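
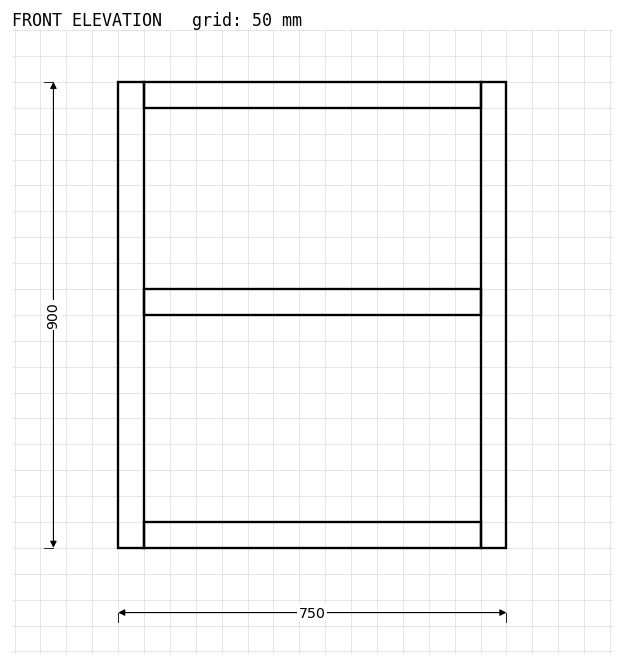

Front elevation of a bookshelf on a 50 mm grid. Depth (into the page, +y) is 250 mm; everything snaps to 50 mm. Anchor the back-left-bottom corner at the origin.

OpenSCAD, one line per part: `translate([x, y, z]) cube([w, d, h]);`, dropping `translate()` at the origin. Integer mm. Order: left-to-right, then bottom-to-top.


cube([50, 250, 900]);
translate([50, 0, 0]) cube([650, 250, 50]);
translate([50, 0, 450]) cube([650, 250, 50]);
translate([50, 0, 850]) cube([650, 250, 50]);
translate([700, 0, 0]) cube([50, 250, 900]);


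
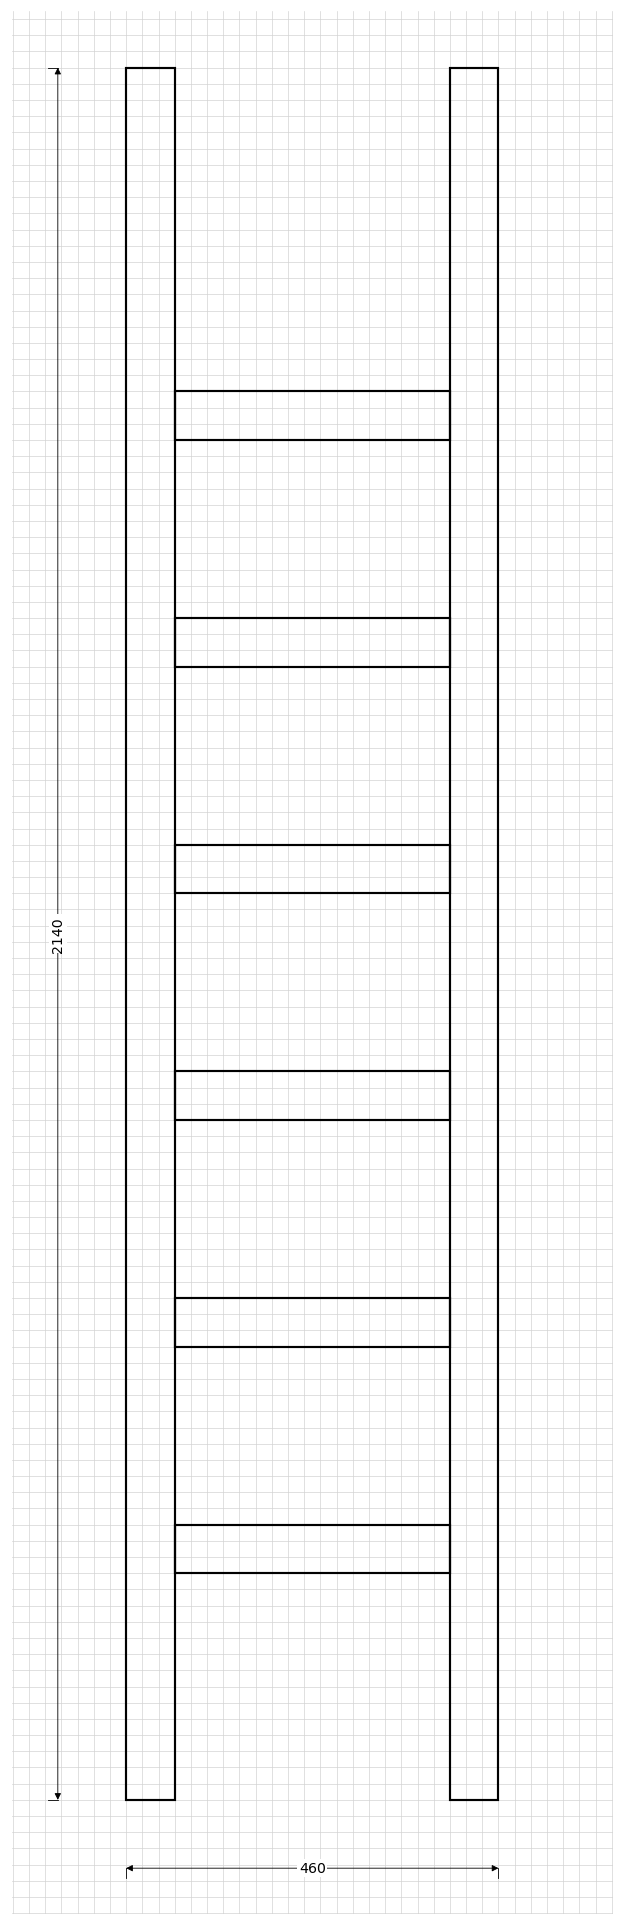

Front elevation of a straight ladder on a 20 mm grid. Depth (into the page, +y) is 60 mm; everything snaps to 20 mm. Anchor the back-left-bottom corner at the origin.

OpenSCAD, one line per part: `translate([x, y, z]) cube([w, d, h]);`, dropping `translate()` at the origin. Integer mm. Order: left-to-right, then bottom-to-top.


cube([60, 60, 2140]);
translate([60, 0, 280]) cube([340, 60, 60]);
translate([60, 0, 560]) cube([340, 60, 60]);
translate([60, 0, 840]) cube([340, 60, 60]);
translate([60, 0, 1120]) cube([340, 60, 60]);
translate([60, 0, 1400]) cube([340, 60, 60]);
translate([60, 0, 1680]) cube([340, 60, 60]);
translate([400, 0, 0]) cube([60, 60, 2140]);


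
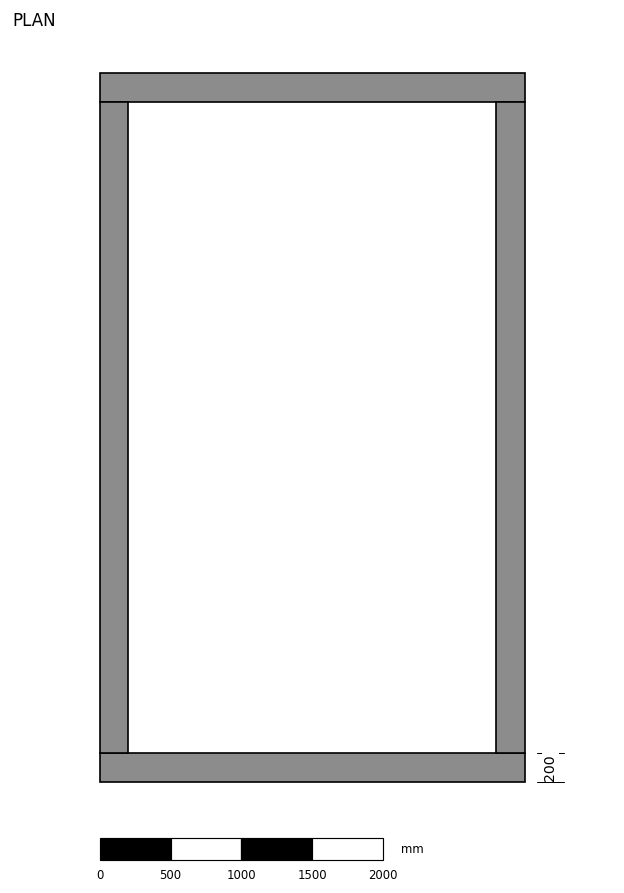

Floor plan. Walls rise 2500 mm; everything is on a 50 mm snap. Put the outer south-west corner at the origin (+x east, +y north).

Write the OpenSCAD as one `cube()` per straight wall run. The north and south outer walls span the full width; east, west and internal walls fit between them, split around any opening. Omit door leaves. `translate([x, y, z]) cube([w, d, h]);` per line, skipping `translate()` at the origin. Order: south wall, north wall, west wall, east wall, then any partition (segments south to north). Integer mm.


cube([3000, 200, 2500]);
translate([0, 4800, 0]) cube([3000, 200, 2500]);
translate([0, 200, 0]) cube([200, 4600, 2500]);
translate([2800, 200, 0]) cube([200, 4600, 2500]);


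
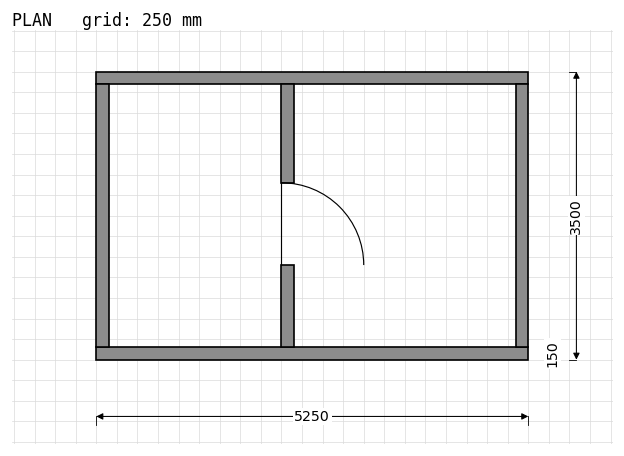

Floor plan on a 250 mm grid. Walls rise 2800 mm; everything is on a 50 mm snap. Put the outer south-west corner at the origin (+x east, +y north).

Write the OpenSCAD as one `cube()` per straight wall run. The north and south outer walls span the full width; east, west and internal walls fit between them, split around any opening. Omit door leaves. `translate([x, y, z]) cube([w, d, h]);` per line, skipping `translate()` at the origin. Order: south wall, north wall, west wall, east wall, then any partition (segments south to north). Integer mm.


cube([5250, 150, 2800]);
translate([0, 3350, 0]) cube([5250, 150, 2800]);
translate([0, 150, 0]) cube([150, 3200, 2800]);
translate([5100, 150, 0]) cube([150, 3200, 2800]);
translate([2250, 150, 0]) cube([150, 1000, 2800]);
translate([2250, 2150, 0]) cube([150, 1200, 2800]);


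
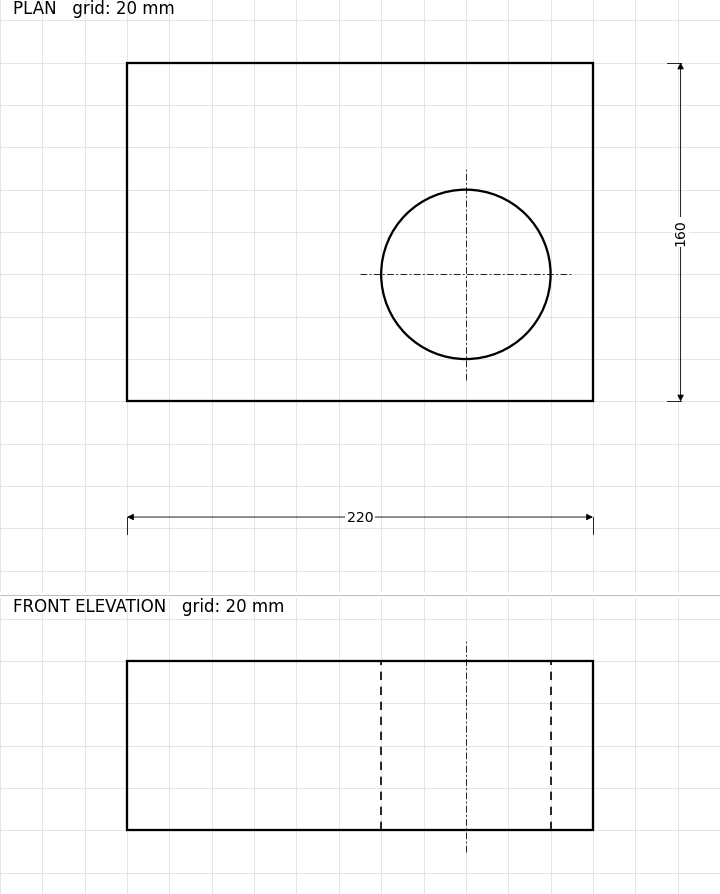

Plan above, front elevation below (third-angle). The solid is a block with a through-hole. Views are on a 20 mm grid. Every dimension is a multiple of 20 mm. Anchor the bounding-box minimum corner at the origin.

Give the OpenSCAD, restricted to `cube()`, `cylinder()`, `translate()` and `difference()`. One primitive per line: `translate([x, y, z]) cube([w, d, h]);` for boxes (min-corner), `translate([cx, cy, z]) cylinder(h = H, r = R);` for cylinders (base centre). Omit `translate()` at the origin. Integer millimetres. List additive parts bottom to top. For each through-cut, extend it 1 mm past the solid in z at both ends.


difference() {
  cube([220, 160, 80]);
  translate([160, 60, -1]) cylinder(h = 82, r = 40);
}


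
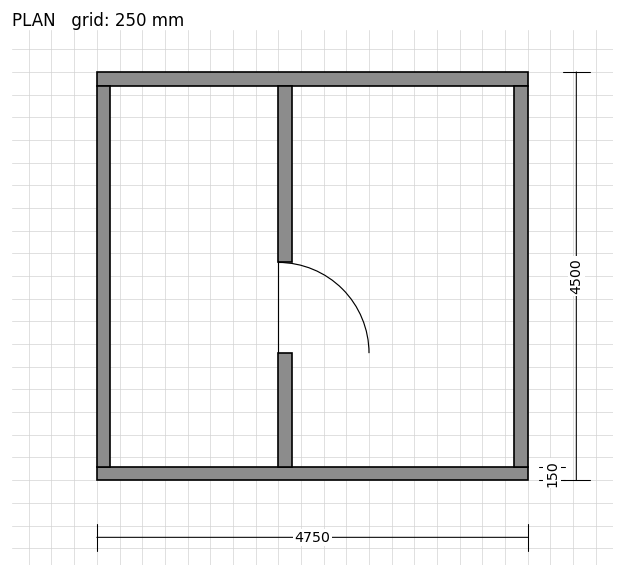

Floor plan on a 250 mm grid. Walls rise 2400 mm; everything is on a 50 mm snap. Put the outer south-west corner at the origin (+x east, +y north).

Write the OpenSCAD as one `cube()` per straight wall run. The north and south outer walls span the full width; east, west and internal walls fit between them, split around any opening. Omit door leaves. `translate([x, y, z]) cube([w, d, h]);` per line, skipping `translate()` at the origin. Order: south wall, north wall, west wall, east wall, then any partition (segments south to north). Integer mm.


cube([4750, 150, 2400]);
translate([0, 4350, 0]) cube([4750, 150, 2400]);
translate([0, 150, 0]) cube([150, 4200, 2400]);
translate([4600, 150, 0]) cube([150, 4200, 2400]);
translate([2000, 150, 0]) cube([150, 1250, 2400]);
translate([2000, 2400, 0]) cube([150, 1950, 2400]);


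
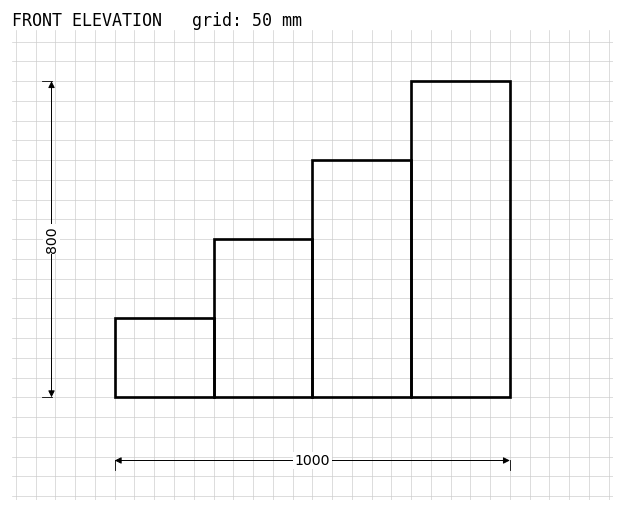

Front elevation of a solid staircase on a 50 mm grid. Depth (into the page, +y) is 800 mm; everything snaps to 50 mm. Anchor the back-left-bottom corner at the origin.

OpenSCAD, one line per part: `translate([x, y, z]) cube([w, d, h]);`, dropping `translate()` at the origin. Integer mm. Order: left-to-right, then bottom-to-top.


cube([250, 800, 200]);
translate([250, 0, 0]) cube([250, 800, 400]);
translate([500, 0, 0]) cube([250, 800, 600]);
translate([750, 0, 0]) cube([250, 800, 800]);


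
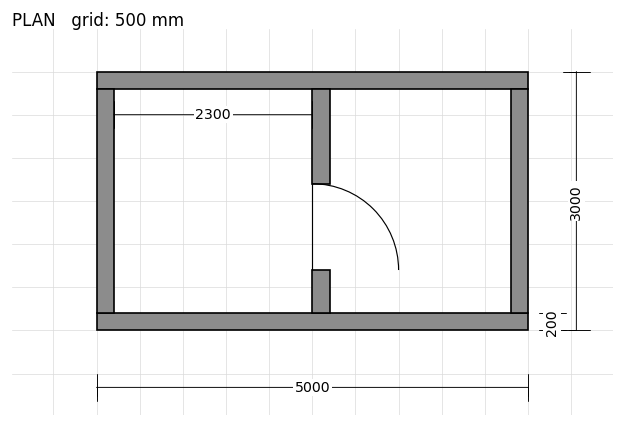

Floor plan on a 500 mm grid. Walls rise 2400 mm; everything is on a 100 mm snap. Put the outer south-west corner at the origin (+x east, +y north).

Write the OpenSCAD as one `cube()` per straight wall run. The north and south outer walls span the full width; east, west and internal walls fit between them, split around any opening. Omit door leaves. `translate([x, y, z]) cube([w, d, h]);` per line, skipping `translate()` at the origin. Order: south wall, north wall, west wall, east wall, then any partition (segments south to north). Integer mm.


cube([5000, 200, 2400]);
translate([0, 2800, 0]) cube([5000, 200, 2400]);
translate([0, 200, 0]) cube([200, 2600, 2400]);
translate([4800, 200, 0]) cube([200, 2600, 2400]);
translate([2500, 200, 0]) cube([200, 500, 2400]);
translate([2500, 1700, 0]) cube([200, 1100, 2400]);


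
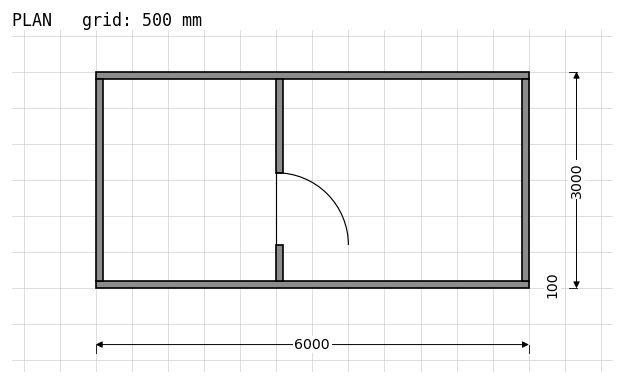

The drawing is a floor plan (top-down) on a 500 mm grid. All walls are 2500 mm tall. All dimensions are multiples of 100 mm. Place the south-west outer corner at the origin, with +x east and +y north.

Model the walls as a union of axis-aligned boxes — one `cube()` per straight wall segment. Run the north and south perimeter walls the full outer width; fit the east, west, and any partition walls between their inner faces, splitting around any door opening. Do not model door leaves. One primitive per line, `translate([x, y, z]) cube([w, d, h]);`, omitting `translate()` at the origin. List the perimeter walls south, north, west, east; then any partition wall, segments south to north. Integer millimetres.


cube([6000, 100, 2500]);
translate([0, 2900, 0]) cube([6000, 100, 2500]);
translate([0, 100, 0]) cube([100, 2800, 2500]);
translate([5900, 100, 0]) cube([100, 2800, 2500]);
translate([2500, 100, 0]) cube([100, 500, 2500]);
translate([2500, 1600, 0]) cube([100, 1300, 2500]);


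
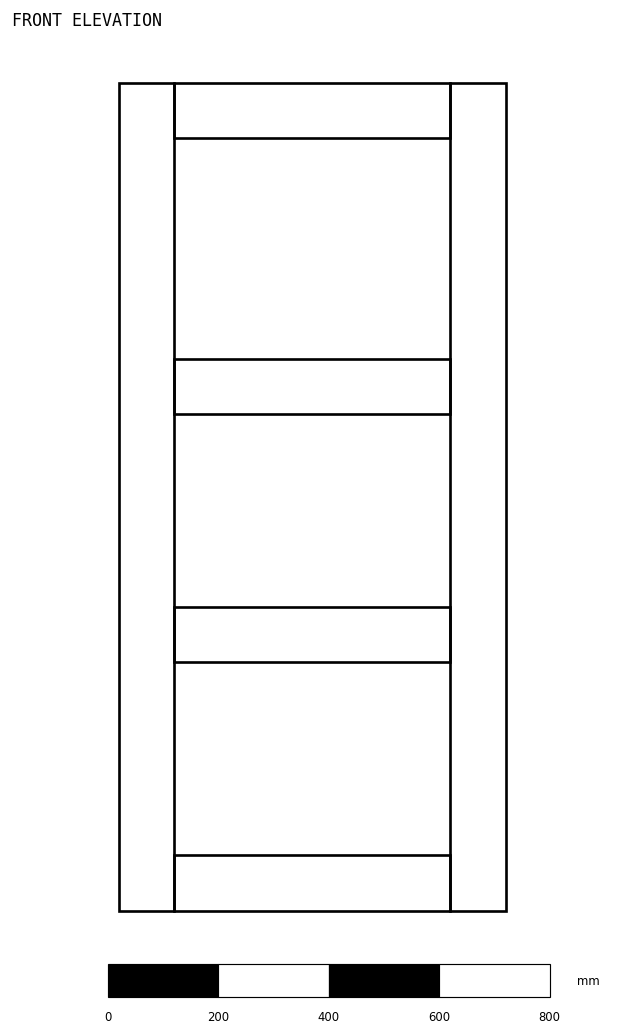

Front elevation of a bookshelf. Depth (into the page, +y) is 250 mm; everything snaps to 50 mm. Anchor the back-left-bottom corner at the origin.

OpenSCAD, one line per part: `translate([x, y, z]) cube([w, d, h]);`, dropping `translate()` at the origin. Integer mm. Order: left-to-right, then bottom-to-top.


cube([100, 250, 1500]);
translate([100, 0, 0]) cube([500, 250, 100]);
translate([100, 0, 450]) cube([500, 250, 100]);
translate([100, 0, 900]) cube([500, 250, 100]);
translate([100, 0, 1400]) cube([500, 250, 100]);
translate([600, 0, 0]) cube([100, 250, 1500]);


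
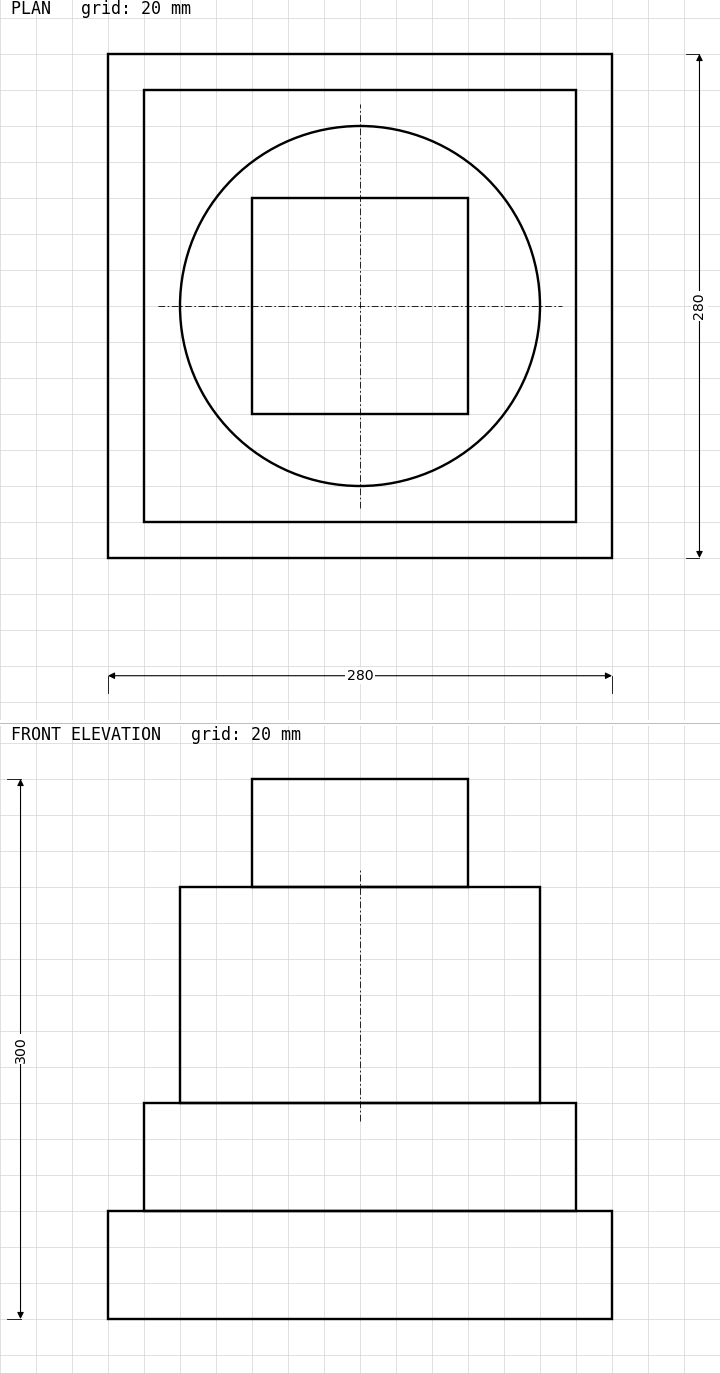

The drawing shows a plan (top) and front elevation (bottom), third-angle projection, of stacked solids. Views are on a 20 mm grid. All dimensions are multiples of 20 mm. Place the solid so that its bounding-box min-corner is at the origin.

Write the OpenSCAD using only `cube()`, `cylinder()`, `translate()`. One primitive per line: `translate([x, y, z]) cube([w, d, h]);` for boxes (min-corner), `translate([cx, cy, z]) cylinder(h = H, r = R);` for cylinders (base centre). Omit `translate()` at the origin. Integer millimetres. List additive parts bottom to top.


cube([280, 280, 60]);
translate([20, 20, 60]) cube([240, 240, 60]);
translate([140, 140, 120]) cylinder(h = 120, r = 100);
translate([80, 80, 240]) cube([120, 120, 60]);


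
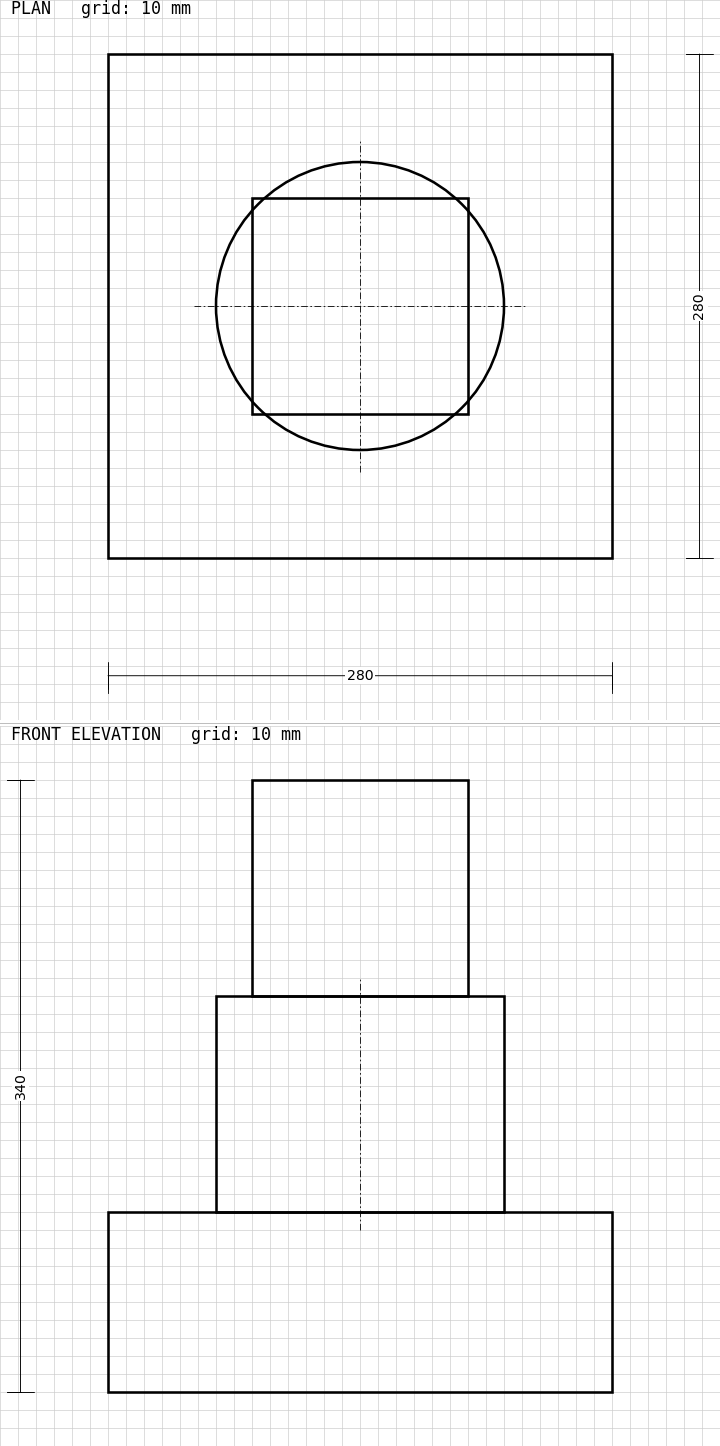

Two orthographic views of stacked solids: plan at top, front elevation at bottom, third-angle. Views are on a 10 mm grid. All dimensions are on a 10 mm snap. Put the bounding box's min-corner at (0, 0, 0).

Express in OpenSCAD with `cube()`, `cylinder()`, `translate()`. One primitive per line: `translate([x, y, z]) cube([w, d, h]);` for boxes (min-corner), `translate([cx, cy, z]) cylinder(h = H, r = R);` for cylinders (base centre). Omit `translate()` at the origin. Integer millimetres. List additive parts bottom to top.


cube([280, 280, 100]);
translate([140, 140, 100]) cylinder(h = 120, r = 80);
translate([80, 80, 220]) cube([120, 120, 120]);


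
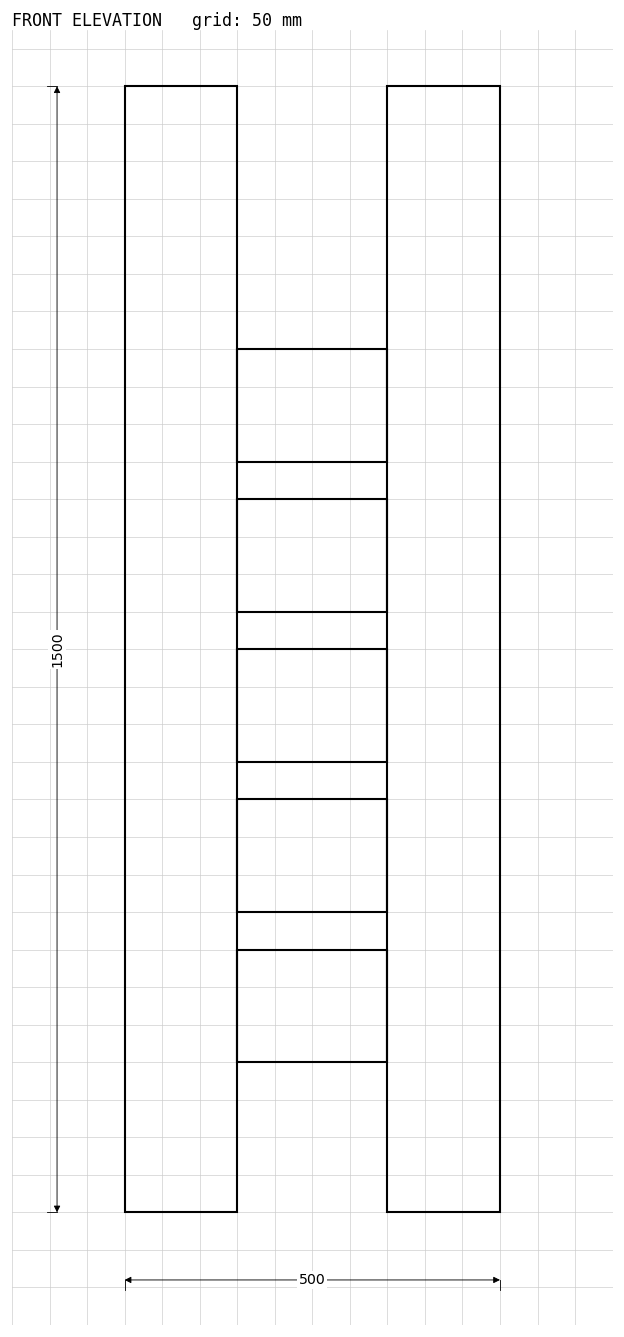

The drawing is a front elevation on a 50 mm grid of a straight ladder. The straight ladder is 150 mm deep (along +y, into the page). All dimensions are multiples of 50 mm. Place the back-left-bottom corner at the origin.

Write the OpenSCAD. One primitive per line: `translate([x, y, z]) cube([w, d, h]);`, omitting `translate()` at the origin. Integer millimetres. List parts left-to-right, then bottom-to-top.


cube([150, 150, 1500]);
translate([150, 0, 200]) cube([200, 150, 150]);
translate([150, 0, 400]) cube([200, 150, 150]);
translate([150, 0, 600]) cube([200, 150, 150]);
translate([150, 0, 800]) cube([200, 150, 150]);
translate([150, 0, 1000]) cube([200, 150, 150]);
translate([350, 0, 0]) cube([150, 150, 1500]);


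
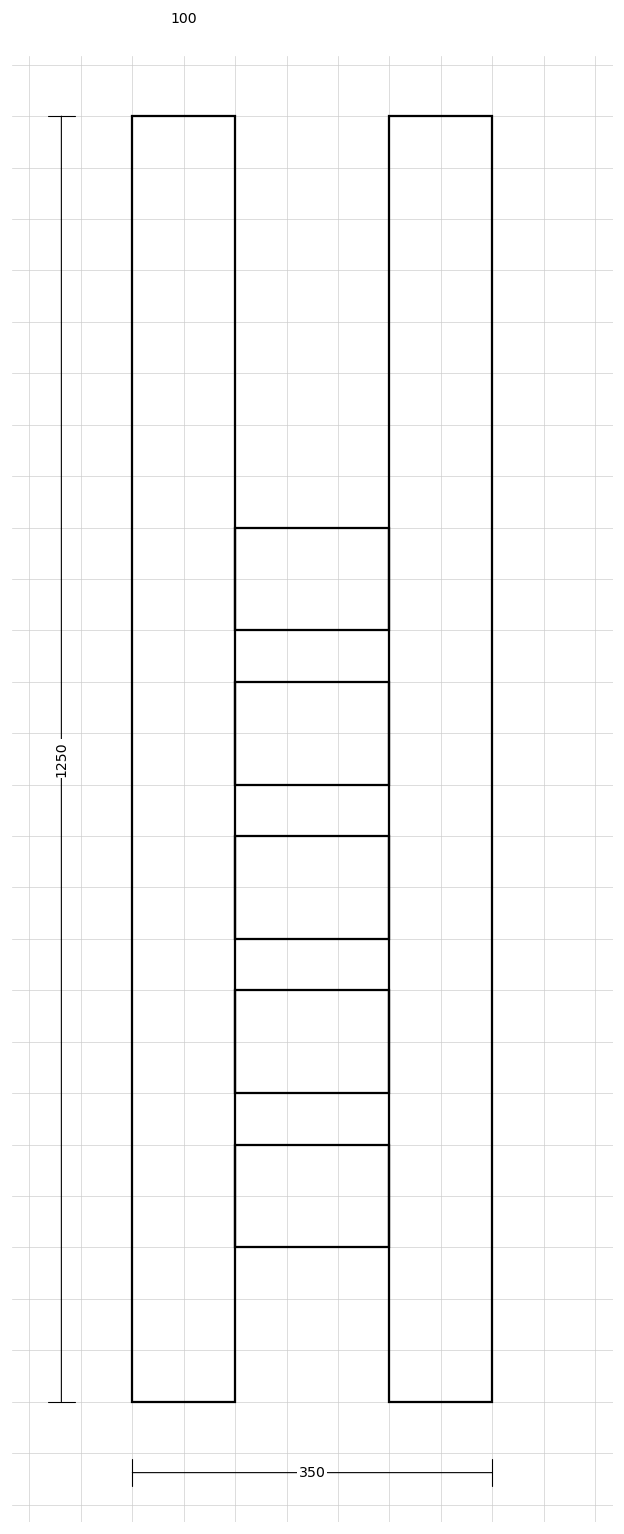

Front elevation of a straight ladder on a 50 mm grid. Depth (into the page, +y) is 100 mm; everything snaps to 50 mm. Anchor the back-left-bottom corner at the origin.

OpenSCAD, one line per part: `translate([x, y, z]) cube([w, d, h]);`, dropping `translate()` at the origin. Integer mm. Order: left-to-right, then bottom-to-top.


cube([100, 100, 1250]);
translate([100, 0, 150]) cube([150, 100, 100]);
translate([100, 0, 300]) cube([150, 100, 100]);
translate([100, 0, 450]) cube([150, 100, 100]);
translate([100, 0, 600]) cube([150, 100, 100]);
translate([100, 0, 750]) cube([150, 100, 100]);
translate([250, 0, 0]) cube([100, 100, 1250]);


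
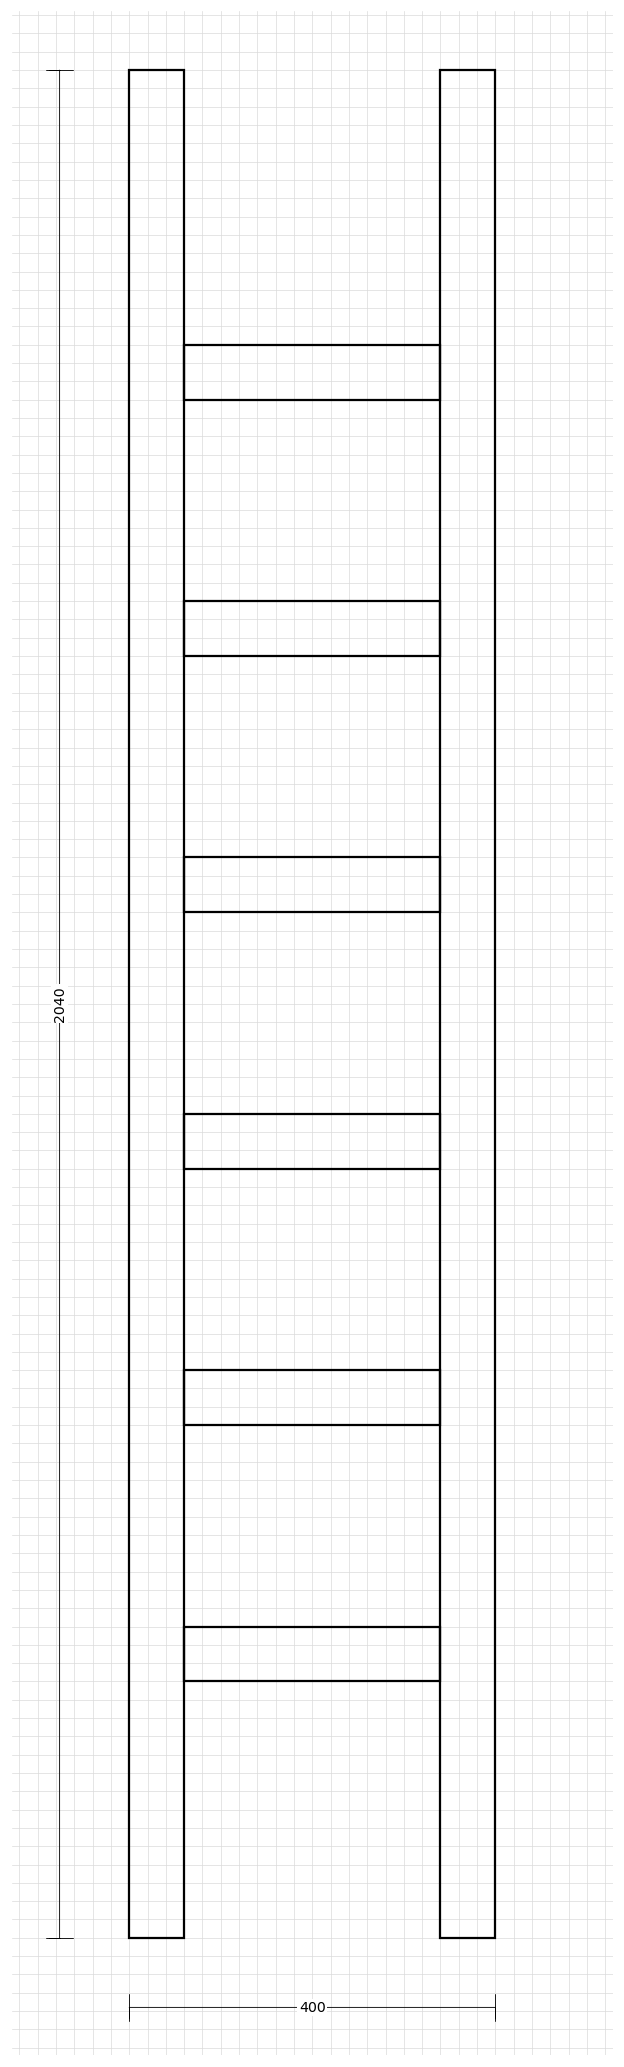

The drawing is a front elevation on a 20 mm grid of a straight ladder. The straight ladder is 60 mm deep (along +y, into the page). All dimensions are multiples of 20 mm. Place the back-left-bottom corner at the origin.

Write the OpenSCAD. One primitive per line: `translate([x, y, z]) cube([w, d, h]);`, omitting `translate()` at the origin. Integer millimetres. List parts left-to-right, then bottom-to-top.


cube([60, 60, 2040]);
translate([60, 0, 280]) cube([280, 60, 60]);
translate([60, 0, 560]) cube([280, 60, 60]);
translate([60, 0, 840]) cube([280, 60, 60]);
translate([60, 0, 1120]) cube([280, 60, 60]);
translate([60, 0, 1400]) cube([280, 60, 60]);
translate([60, 0, 1680]) cube([280, 60, 60]);
translate([340, 0, 0]) cube([60, 60, 2040]);


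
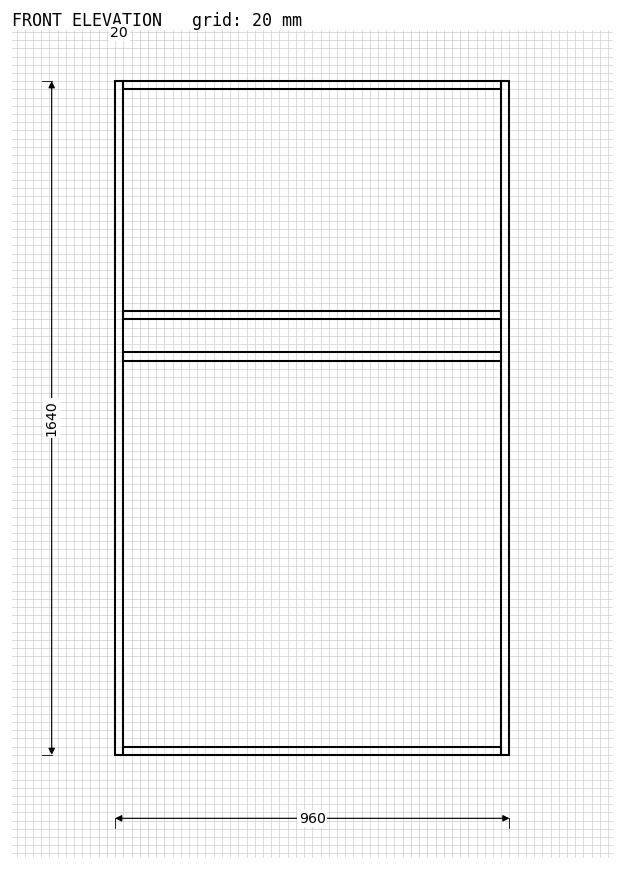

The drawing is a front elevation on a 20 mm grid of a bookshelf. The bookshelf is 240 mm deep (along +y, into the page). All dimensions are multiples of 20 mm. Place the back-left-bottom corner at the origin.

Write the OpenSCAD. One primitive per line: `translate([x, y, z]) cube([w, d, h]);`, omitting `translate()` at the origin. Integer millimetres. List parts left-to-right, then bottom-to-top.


cube([20, 240, 1640]);
translate([20, 0, 0]) cube([920, 240, 20]);
translate([20, 0, 960]) cube([920, 240, 20]);
translate([20, 0, 1060]) cube([920, 240, 20]);
translate([20, 0, 1620]) cube([920, 240, 20]);
translate([940, 0, 0]) cube([20, 240, 1640]);


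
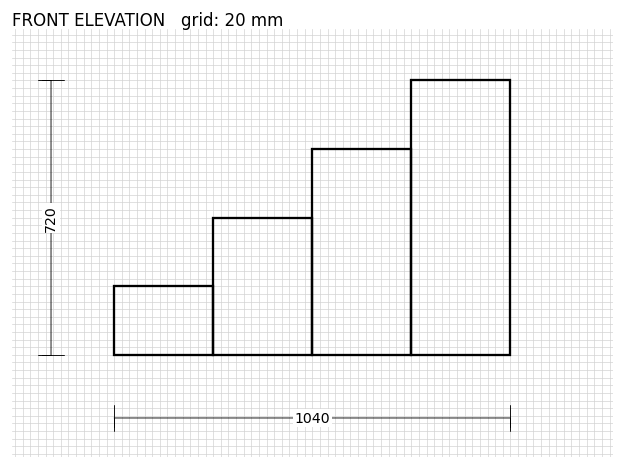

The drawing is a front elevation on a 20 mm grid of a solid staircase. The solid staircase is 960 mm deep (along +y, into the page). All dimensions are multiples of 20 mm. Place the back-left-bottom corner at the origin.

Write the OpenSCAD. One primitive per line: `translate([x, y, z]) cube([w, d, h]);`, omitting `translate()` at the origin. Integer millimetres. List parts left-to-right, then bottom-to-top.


cube([260, 960, 180]);
translate([260, 0, 0]) cube([260, 960, 360]);
translate([520, 0, 0]) cube([260, 960, 540]);
translate([780, 0, 0]) cube([260, 960, 720]);


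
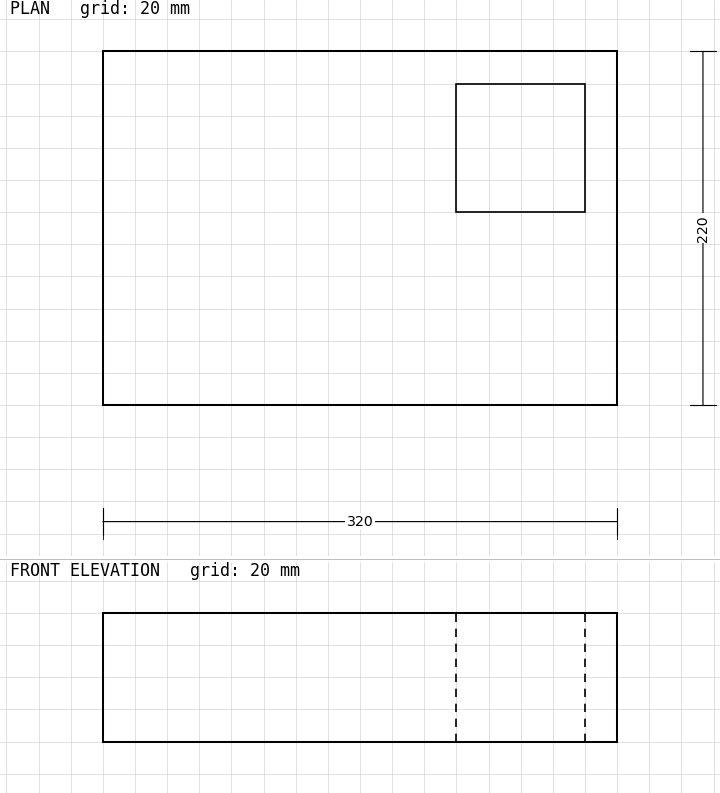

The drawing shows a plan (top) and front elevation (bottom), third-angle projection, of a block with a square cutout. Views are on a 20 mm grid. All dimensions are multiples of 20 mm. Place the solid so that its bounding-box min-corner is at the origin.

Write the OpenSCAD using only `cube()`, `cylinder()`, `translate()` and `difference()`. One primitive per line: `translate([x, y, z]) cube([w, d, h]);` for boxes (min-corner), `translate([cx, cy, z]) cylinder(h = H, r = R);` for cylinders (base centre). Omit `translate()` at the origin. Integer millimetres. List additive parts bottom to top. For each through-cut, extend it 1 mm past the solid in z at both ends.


difference() {
  cube([320, 220, 80]);
  translate([220, 120, -1]) cube([80, 80, 82]);
}


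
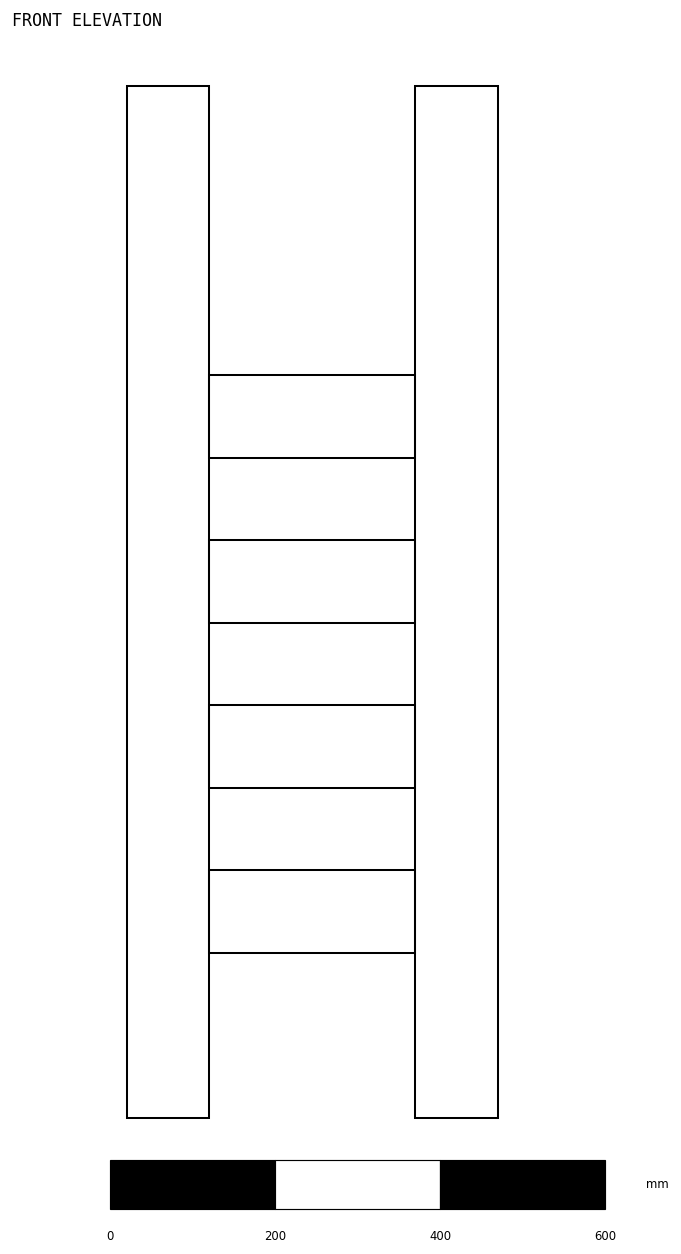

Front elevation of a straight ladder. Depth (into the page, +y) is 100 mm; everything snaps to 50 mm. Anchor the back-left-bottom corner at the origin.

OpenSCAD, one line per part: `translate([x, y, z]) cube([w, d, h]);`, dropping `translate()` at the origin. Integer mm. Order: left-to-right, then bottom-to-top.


cube([100, 100, 1250]);
translate([100, 0, 200]) cube([250, 100, 100]);
translate([100, 0, 400]) cube([250, 100, 100]);
translate([100, 0, 600]) cube([250, 100, 100]);
translate([100, 0, 800]) cube([250, 100, 100]);
translate([350, 0, 0]) cube([100, 100, 1250]);


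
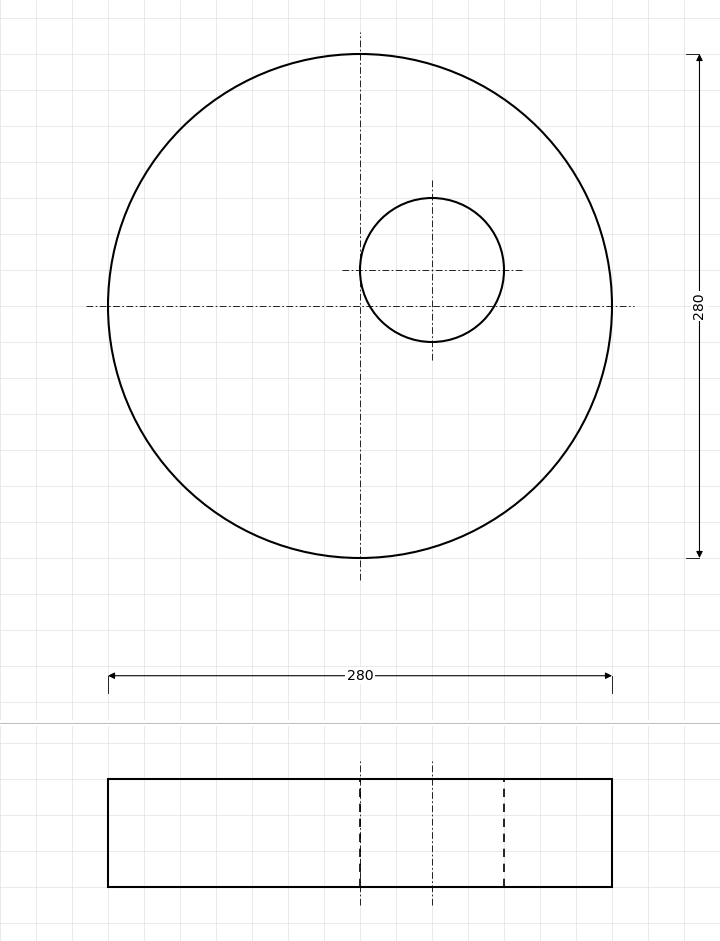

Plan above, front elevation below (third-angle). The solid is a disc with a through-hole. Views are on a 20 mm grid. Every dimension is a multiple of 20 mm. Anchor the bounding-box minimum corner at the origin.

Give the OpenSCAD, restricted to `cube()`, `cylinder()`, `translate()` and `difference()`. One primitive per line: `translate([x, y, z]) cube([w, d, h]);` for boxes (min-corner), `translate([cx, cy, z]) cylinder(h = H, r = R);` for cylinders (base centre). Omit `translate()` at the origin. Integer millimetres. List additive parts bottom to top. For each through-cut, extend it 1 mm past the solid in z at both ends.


difference() {
  translate([140, 140, 0]) cylinder(h = 60, r = 140);
  translate([180, 160, -1]) cylinder(h = 62, r = 40);
}


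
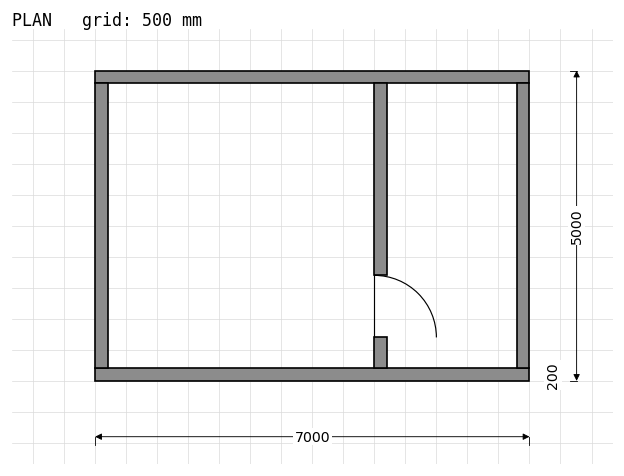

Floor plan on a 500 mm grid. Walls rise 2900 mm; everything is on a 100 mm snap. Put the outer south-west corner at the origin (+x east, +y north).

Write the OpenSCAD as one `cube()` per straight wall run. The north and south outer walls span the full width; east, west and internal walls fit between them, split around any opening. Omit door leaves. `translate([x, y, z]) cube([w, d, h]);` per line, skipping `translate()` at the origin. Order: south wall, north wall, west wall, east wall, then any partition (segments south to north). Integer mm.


cube([7000, 200, 2900]);
translate([0, 4800, 0]) cube([7000, 200, 2900]);
translate([0, 200, 0]) cube([200, 4600, 2900]);
translate([6800, 200, 0]) cube([200, 4600, 2900]);
translate([4500, 200, 0]) cube([200, 500, 2900]);
translate([4500, 1700, 0]) cube([200, 3100, 2900]);


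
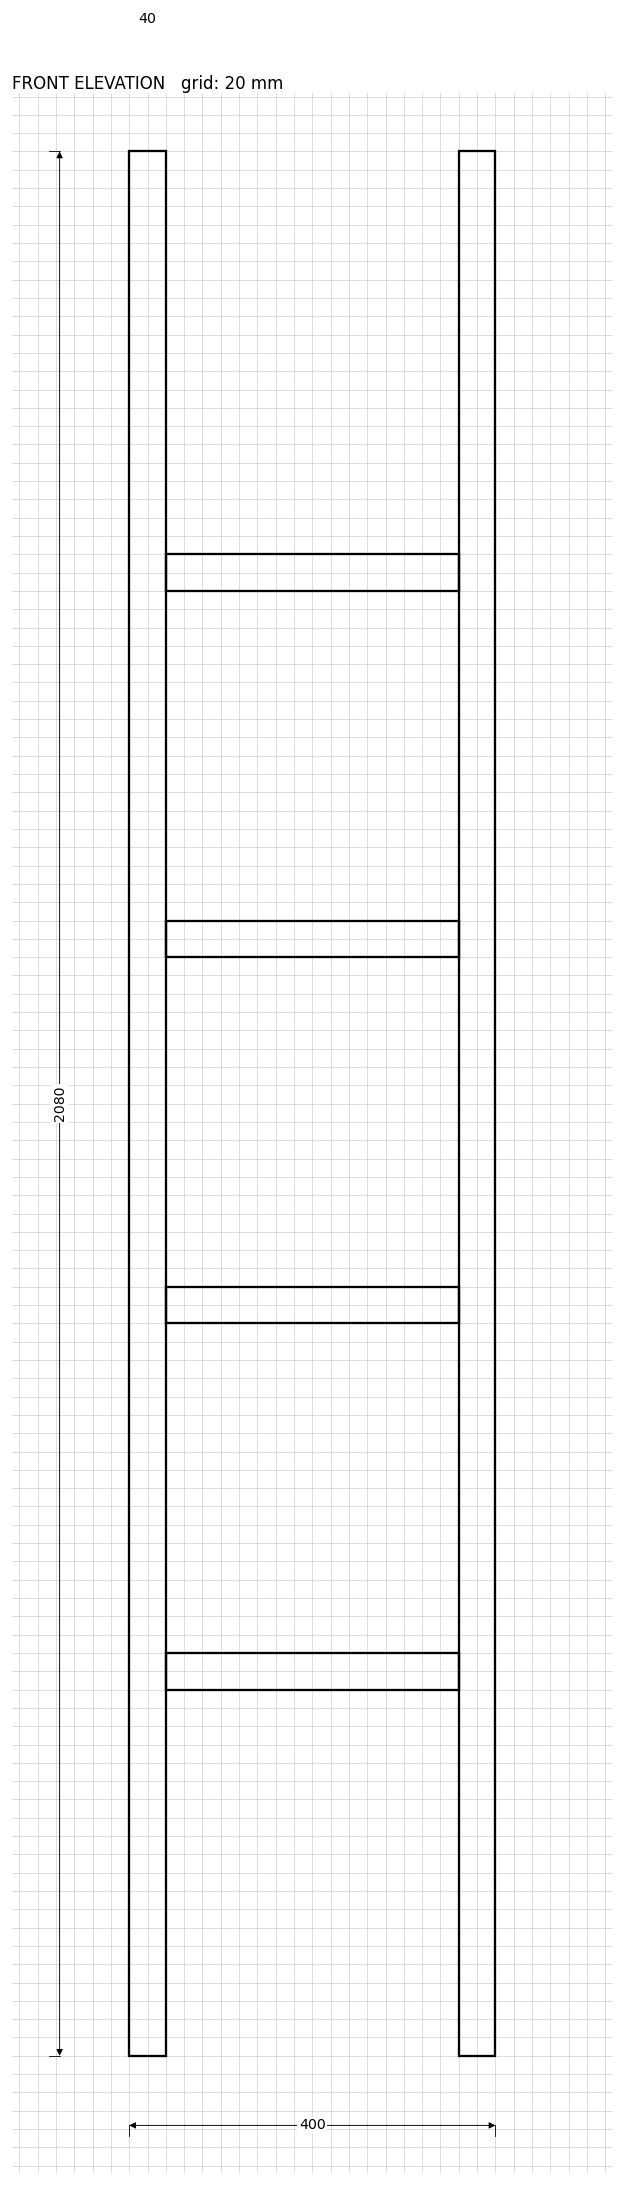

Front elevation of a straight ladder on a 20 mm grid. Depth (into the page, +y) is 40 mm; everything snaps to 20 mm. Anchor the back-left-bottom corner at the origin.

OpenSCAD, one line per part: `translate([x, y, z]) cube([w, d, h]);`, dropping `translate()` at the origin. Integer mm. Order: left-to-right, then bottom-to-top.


cube([40, 40, 2080]);
translate([40, 0, 400]) cube([320, 40, 40]);
translate([40, 0, 800]) cube([320, 40, 40]);
translate([40, 0, 1200]) cube([320, 40, 40]);
translate([40, 0, 1600]) cube([320, 40, 40]);
translate([360, 0, 0]) cube([40, 40, 2080]);


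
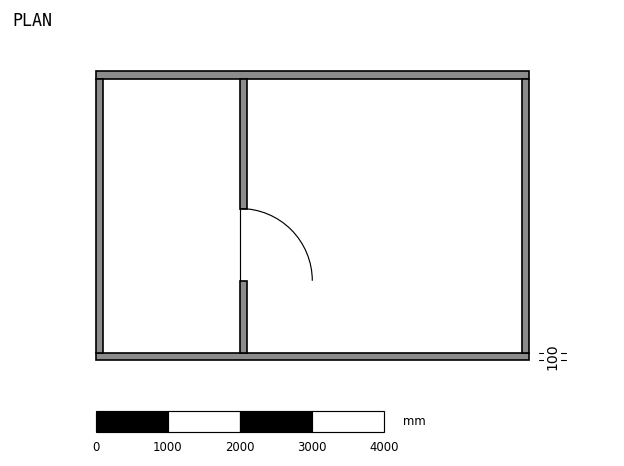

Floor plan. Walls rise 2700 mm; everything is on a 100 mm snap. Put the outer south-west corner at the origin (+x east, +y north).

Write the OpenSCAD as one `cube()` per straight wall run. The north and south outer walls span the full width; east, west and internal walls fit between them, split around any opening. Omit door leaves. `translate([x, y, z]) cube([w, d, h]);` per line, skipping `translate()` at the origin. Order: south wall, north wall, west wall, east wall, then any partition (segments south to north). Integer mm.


cube([6000, 100, 2700]);
translate([0, 3900, 0]) cube([6000, 100, 2700]);
translate([0, 100, 0]) cube([100, 3800, 2700]);
translate([5900, 100, 0]) cube([100, 3800, 2700]);
translate([2000, 100, 0]) cube([100, 1000, 2700]);
translate([2000, 2100, 0]) cube([100, 1800, 2700]);


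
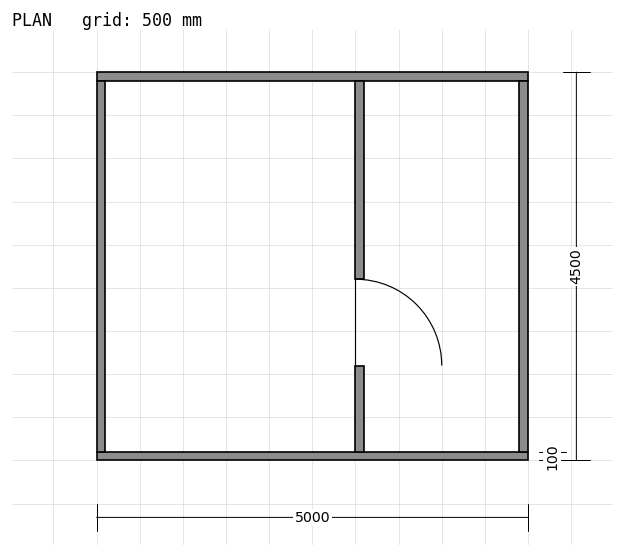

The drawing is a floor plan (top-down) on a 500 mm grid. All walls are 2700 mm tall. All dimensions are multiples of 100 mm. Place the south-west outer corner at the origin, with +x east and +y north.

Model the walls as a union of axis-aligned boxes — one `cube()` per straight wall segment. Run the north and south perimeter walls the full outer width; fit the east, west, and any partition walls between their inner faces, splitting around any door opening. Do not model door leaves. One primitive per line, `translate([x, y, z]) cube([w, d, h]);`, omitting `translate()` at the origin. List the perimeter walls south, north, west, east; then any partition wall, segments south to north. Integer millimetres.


cube([5000, 100, 2700]);
translate([0, 4400, 0]) cube([5000, 100, 2700]);
translate([0, 100, 0]) cube([100, 4300, 2700]);
translate([4900, 100, 0]) cube([100, 4300, 2700]);
translate([3000, 100, 0]) cube([100, 1000, 2700]);
translate([3000, 2100, 0]) cube([100, 2300, 2700]);


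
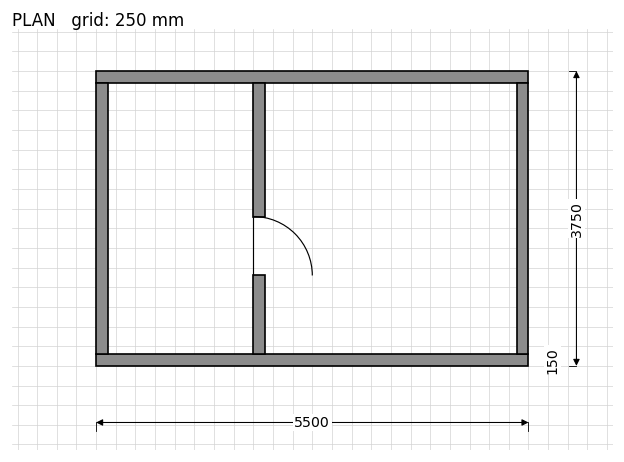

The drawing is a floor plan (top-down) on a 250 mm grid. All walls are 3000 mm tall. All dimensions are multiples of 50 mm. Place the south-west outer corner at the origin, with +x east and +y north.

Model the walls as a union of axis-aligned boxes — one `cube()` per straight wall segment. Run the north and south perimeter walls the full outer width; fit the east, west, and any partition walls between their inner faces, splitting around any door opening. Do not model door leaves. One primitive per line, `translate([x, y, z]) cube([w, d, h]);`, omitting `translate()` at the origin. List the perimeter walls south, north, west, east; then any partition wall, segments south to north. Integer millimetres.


cube([5500, 150, 3000]);
translate([0, 3600, 0]) cube([5500, 150, 3000]);
translate([0, 150, 0]) cube([150, 3450, 3000]);
translate([5350, 150, 0]) cube([150, 3450, 3000]);
translate([2000, 150, 0]) cube([150, 1000, 3000]);
translate([2000, 1900, 0]) cube([150, 1700, 3000]);


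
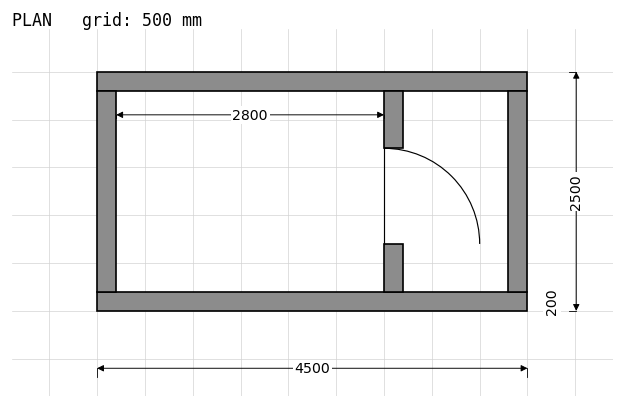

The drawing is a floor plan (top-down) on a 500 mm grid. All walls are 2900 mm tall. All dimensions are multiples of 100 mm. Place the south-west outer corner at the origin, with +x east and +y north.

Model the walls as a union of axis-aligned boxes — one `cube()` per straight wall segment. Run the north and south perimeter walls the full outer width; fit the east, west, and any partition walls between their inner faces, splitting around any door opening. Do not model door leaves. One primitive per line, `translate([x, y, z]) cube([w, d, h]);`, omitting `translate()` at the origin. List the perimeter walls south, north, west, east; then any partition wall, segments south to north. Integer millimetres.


cube([4500, 200, 2900]);
translate([0, 2300, 0]) cube([4500, 200, 2900]);
translate([0, 200, 0]) cube([200, 2100, 2900]);
translate([4300, 200, 0]) cube([200, 2100, 2900]);
translate([3000, 200, 0]) cube([200, 500, 2900]);
translate([3000, 1700, 0]) cube([200, 600, 2900]);


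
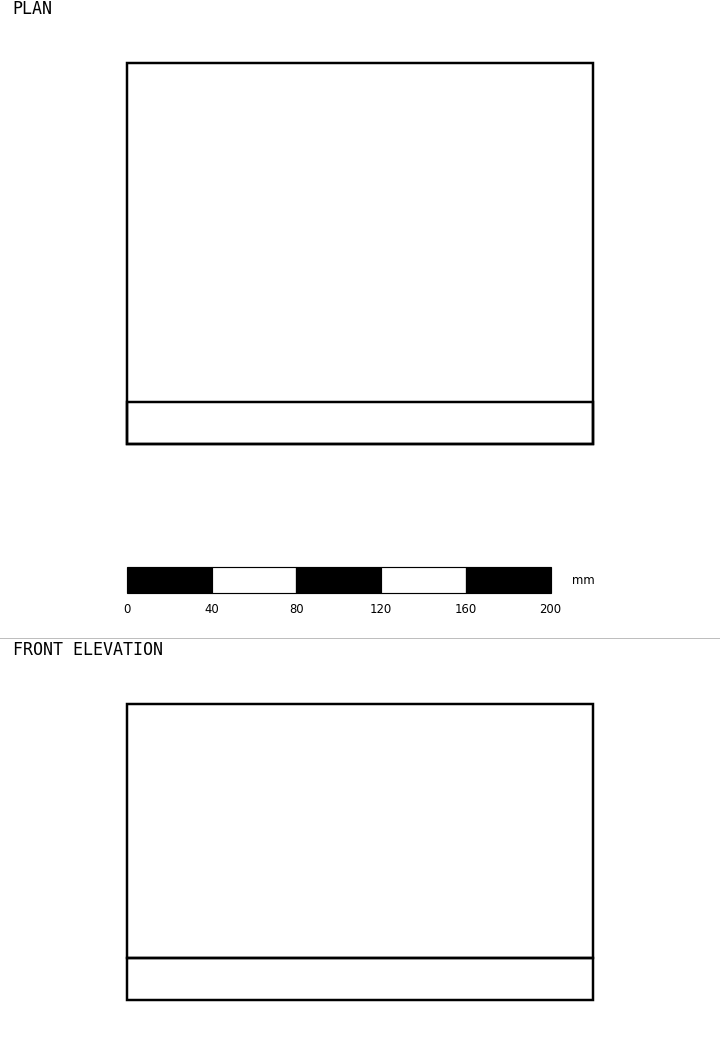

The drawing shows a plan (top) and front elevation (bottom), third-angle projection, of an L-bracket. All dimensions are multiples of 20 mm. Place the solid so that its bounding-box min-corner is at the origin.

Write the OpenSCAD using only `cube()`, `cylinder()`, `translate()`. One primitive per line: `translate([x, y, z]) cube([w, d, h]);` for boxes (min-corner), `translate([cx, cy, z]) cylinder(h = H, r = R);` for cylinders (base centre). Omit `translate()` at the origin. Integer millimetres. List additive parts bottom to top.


cube([220, 180, 20]);
translate([0, 0, 20]) cube([220, 20, 120]);


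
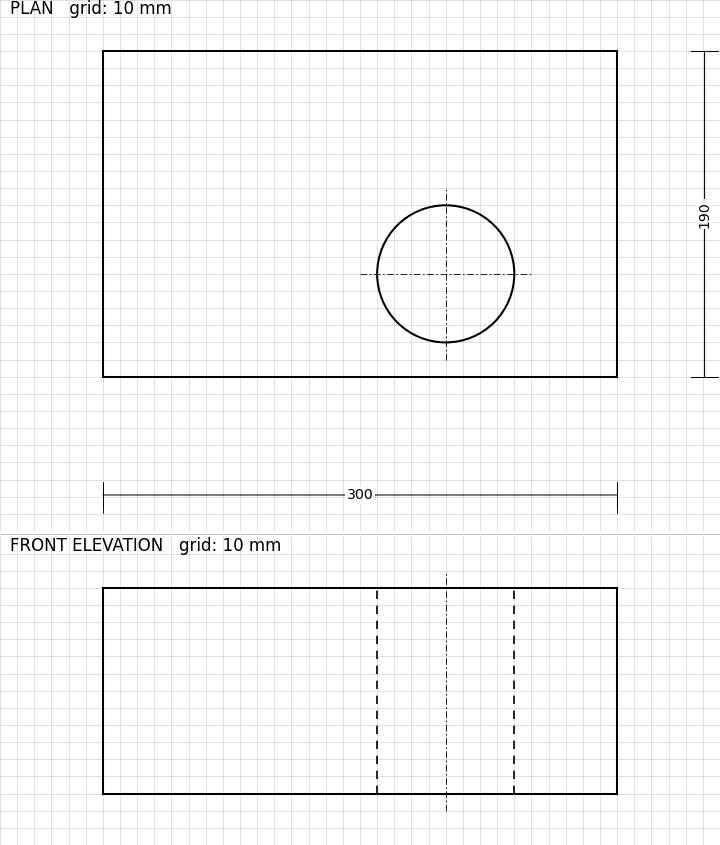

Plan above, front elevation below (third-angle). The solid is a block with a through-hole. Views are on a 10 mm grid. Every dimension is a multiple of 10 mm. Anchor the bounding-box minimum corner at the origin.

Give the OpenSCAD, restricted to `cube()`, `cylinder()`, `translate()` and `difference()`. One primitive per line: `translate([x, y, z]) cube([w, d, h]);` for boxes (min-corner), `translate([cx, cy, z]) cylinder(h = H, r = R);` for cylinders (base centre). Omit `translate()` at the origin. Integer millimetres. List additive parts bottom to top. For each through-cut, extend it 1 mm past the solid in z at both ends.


difference() {
  cube([300, 190, 120]);
  translate([200, 60, -1]) cylinder(h = 122, r = 40);
}


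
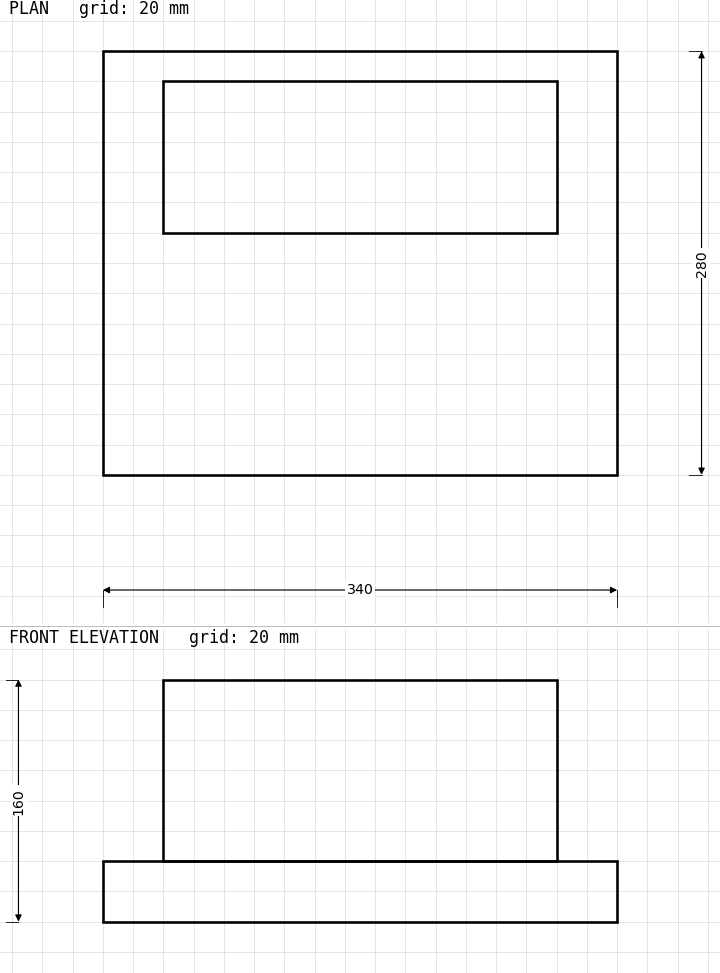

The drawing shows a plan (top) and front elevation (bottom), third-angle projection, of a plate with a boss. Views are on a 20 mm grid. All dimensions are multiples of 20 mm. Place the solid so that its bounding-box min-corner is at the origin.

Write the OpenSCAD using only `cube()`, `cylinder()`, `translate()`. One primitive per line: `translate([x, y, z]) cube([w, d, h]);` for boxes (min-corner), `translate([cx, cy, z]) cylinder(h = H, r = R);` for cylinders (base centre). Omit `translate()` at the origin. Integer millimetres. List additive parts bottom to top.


cube([340, 280, 40]);
translate([40, 160, 40]) cube([260, 100, 120]);


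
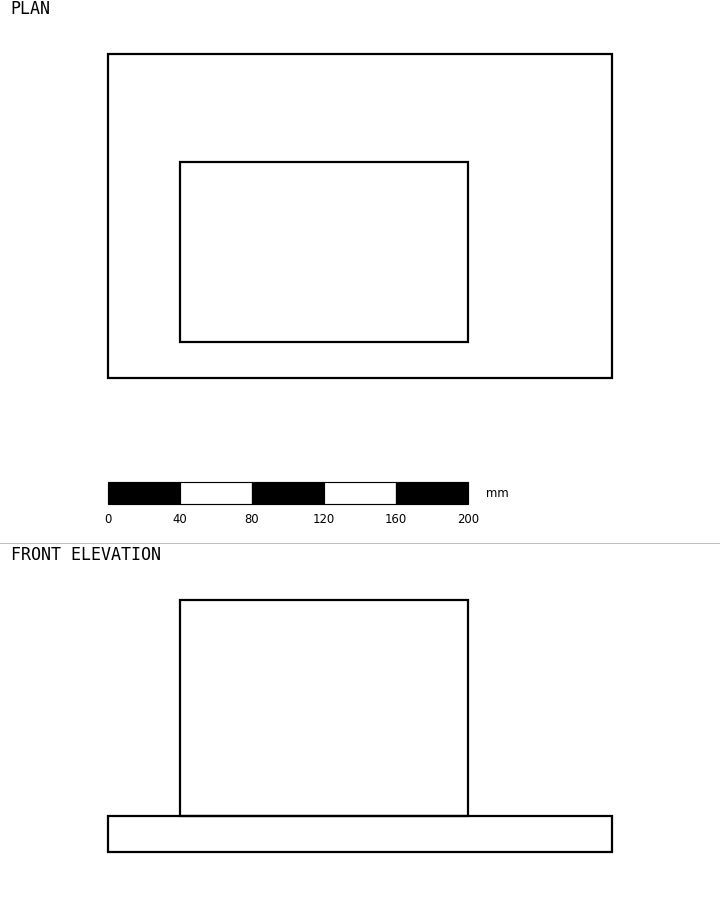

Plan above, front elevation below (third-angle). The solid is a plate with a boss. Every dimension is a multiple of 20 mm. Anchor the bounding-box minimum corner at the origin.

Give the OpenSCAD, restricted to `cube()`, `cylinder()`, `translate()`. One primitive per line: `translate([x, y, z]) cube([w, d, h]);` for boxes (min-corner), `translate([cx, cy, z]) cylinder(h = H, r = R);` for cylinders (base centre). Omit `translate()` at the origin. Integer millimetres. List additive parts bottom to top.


cube([280, 180, 20]);
translate([40, 20, 20]) cube([160, 100, 120]);


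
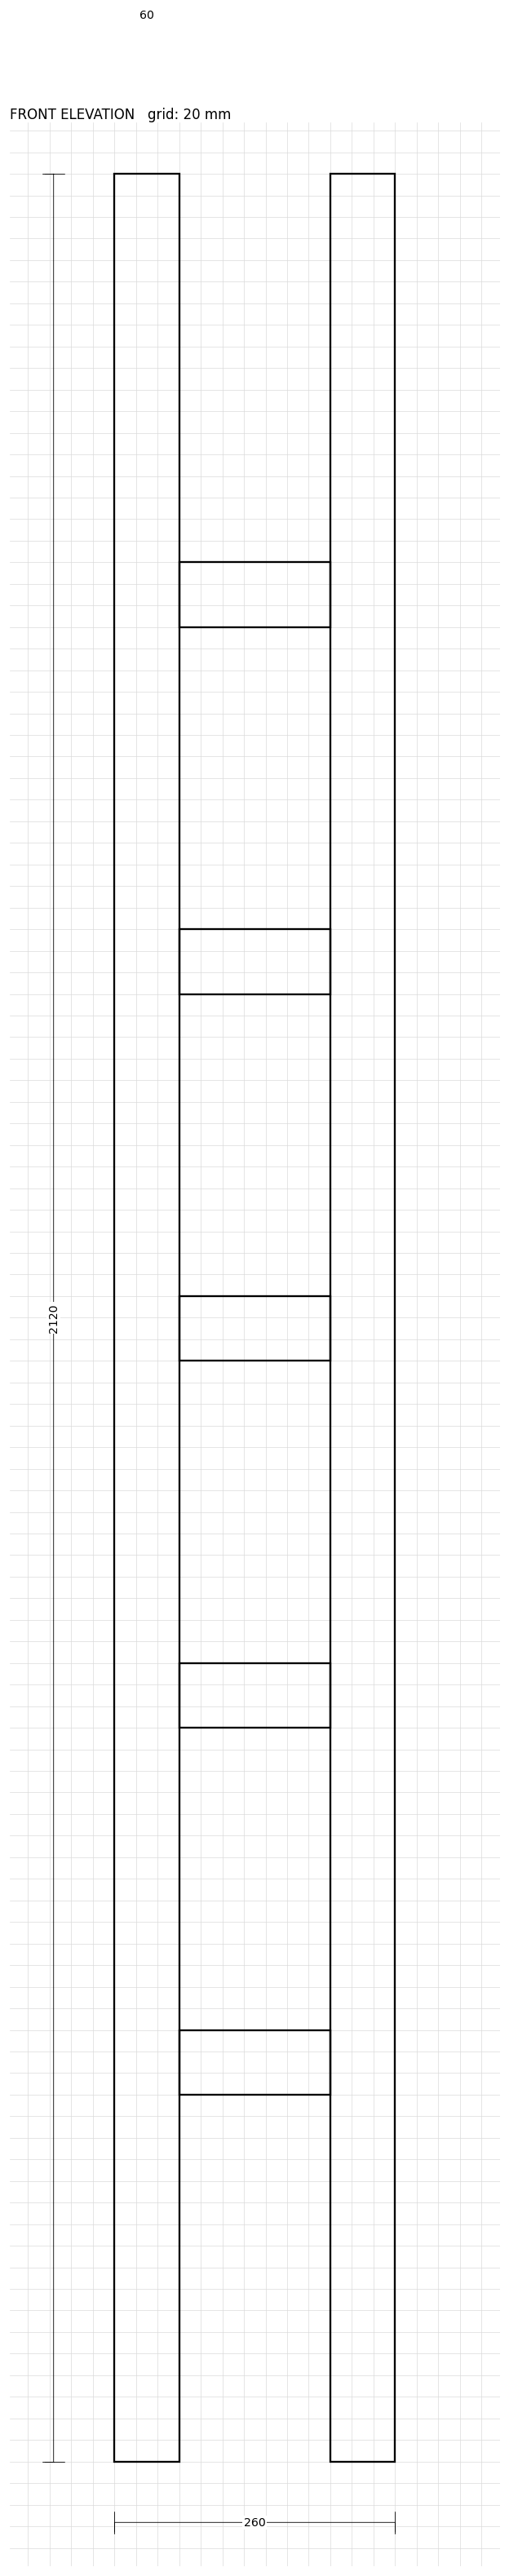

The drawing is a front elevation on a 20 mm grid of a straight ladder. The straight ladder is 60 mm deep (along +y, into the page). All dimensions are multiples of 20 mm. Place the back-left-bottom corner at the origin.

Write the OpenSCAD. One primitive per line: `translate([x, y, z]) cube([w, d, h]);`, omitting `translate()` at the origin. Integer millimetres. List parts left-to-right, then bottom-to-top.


cube([60, 60, 2120]);
translate([60, 0, 340]) cube([140, 60, 60]);
translate([60, 0, 680]) cube([140, 60, 60]);
translate([60, 0, 1020]) cube([140, 60, 60]);
translate([60, 0, 1360]) cube([140, 60, 60]);
translate([60, 0, 1700]) cube([140, 60, 60]);
translate([200, 0, 0]) cube([60, 60, 2120]);


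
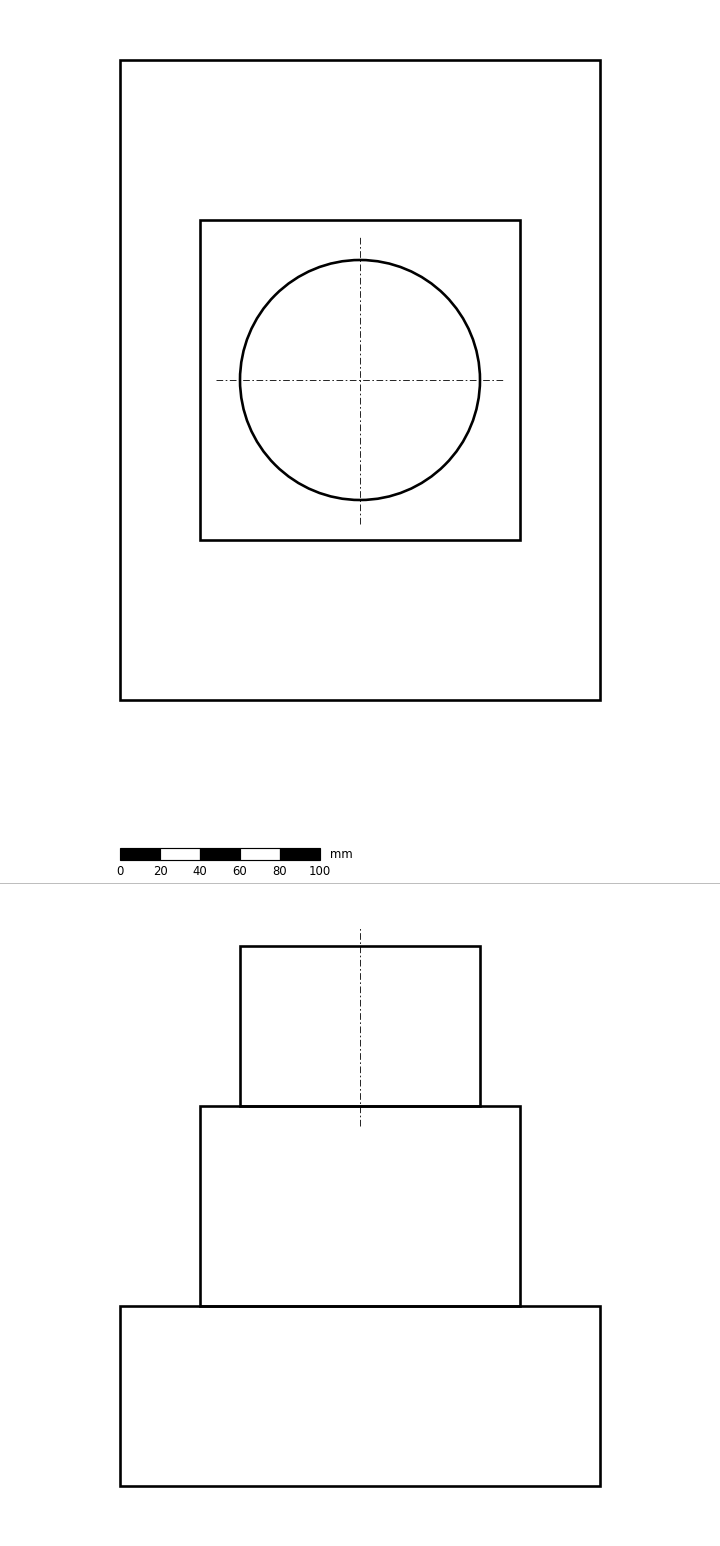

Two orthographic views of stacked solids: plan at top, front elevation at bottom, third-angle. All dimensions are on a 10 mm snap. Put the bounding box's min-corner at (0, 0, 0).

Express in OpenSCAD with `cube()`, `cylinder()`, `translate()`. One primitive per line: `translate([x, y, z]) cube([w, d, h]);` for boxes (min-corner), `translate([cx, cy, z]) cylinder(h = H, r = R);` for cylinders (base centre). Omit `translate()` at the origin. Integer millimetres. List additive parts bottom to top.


cube([240, 320, 90]);
translate([40, 80, 90]) cube([160, 160, 100]);
translate([120, 160, 190]) cylinder(h = 80, r = 60);


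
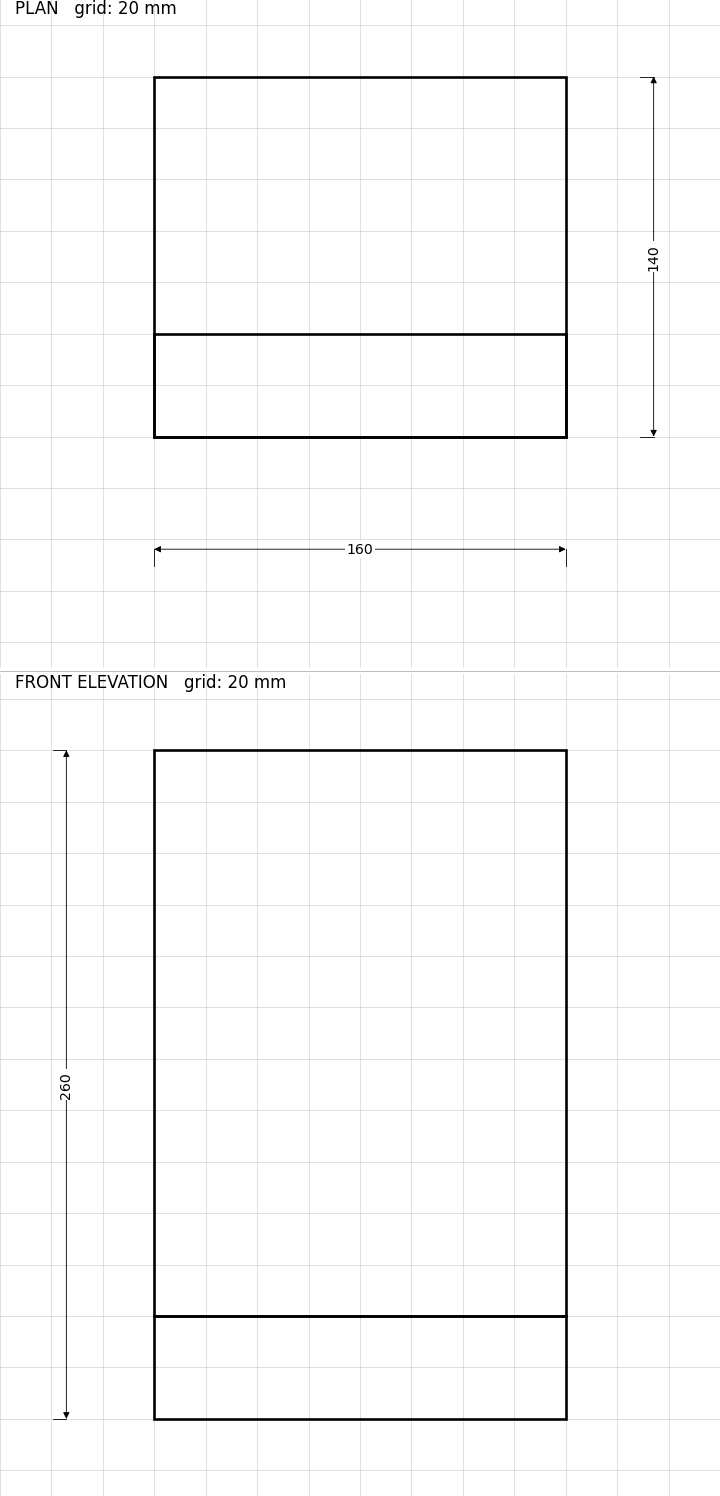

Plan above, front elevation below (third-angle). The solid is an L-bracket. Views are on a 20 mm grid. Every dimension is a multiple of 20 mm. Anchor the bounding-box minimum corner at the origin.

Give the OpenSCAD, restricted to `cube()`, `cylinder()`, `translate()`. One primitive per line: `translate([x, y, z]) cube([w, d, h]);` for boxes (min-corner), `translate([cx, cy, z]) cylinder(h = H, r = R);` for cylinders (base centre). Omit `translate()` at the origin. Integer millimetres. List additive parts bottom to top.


cube([160, 140, 40]);
translate([0, 0, 40]) cube([160, 40, 220]);


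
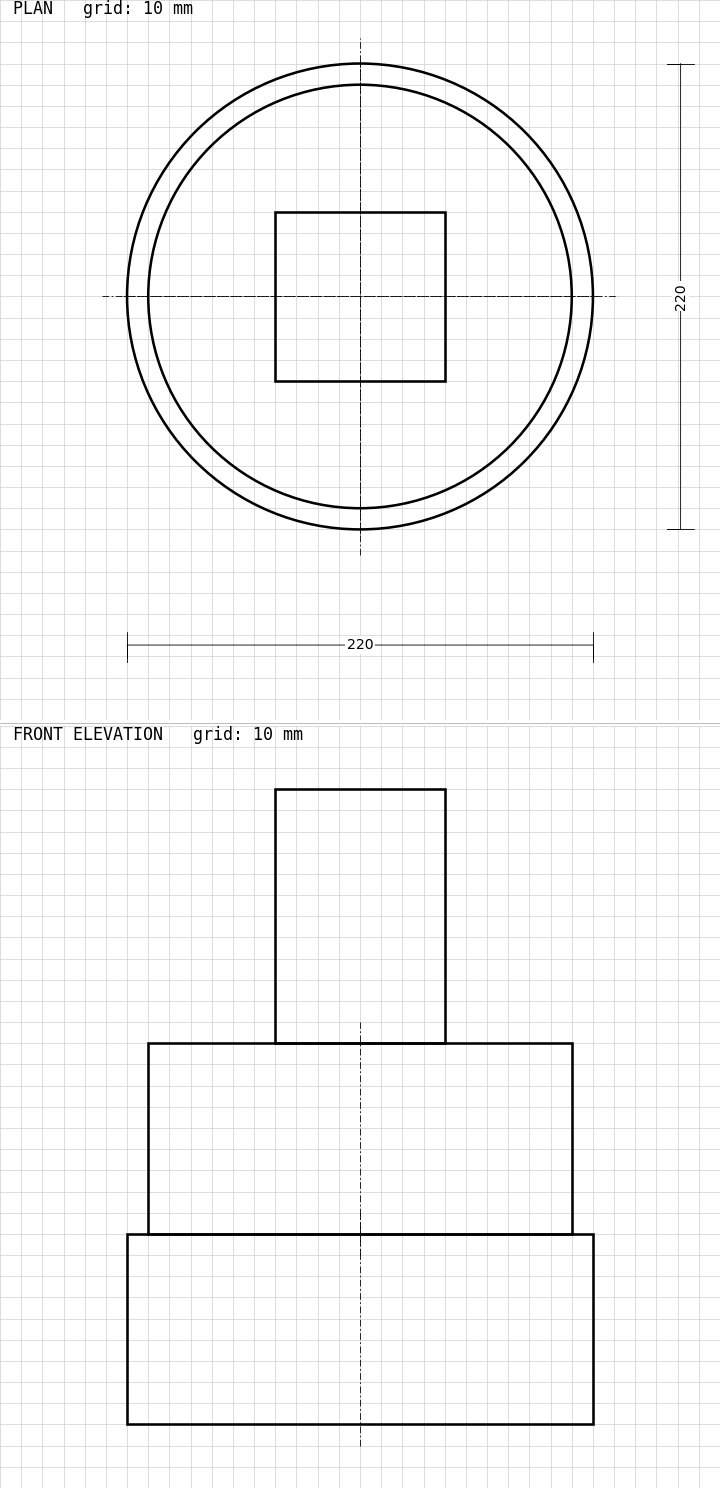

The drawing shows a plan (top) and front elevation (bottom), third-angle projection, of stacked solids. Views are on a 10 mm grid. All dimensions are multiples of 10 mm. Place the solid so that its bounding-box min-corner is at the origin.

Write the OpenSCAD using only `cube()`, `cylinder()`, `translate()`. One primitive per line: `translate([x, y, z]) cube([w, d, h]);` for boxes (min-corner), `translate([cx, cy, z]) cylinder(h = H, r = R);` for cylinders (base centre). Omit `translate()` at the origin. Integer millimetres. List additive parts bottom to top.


translate([110, 110, 0]) cylinder(h = 90, r = 110);
translate([110, 110, 90]) cylinder(h = 90, r = 100);
translate([70, 70, 180]) cube([80, 80, 120]);
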